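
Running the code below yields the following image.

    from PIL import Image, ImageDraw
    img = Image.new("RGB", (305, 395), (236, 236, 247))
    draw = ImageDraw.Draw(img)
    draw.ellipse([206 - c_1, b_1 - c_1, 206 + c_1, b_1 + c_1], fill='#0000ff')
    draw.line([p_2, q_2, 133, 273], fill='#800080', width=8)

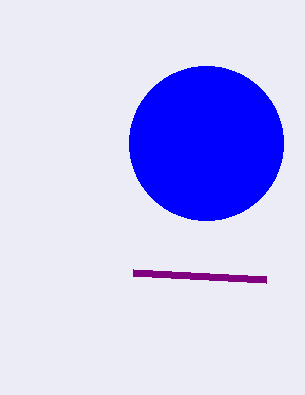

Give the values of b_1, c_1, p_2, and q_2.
b_1 = 143; c_1 = 77; p_2 = 266; q_2 = 280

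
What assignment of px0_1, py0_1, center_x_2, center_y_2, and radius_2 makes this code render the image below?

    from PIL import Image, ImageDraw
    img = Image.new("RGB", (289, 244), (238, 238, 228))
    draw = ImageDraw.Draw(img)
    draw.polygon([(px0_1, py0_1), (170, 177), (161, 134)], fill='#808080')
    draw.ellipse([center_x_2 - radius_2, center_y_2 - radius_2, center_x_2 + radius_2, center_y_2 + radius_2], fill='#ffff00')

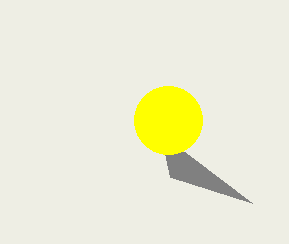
px0_1 = 252; py0_1 = 203; center_x_2 = 168; center_y_2 = 120; radius_2 = 34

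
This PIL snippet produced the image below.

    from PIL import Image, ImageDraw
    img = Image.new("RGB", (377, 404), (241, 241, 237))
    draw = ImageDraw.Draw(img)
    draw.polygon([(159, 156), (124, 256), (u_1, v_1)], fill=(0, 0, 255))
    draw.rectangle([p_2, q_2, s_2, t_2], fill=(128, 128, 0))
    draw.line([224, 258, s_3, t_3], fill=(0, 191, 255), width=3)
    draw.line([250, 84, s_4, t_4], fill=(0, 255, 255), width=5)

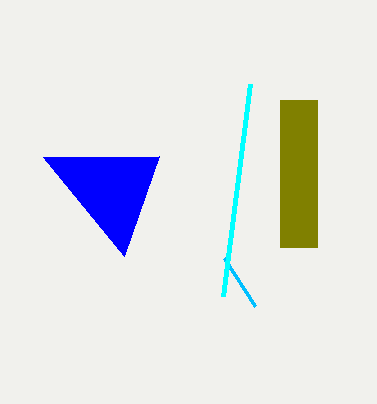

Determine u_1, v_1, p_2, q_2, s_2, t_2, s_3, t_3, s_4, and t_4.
u_1 = 43; v_1 = 157; p_2 = 280; q_2 = 100; s_2 = 317; t_2 = 247; s_3 = 255; t_3 = 306; s_4 = 223; t_4 = 296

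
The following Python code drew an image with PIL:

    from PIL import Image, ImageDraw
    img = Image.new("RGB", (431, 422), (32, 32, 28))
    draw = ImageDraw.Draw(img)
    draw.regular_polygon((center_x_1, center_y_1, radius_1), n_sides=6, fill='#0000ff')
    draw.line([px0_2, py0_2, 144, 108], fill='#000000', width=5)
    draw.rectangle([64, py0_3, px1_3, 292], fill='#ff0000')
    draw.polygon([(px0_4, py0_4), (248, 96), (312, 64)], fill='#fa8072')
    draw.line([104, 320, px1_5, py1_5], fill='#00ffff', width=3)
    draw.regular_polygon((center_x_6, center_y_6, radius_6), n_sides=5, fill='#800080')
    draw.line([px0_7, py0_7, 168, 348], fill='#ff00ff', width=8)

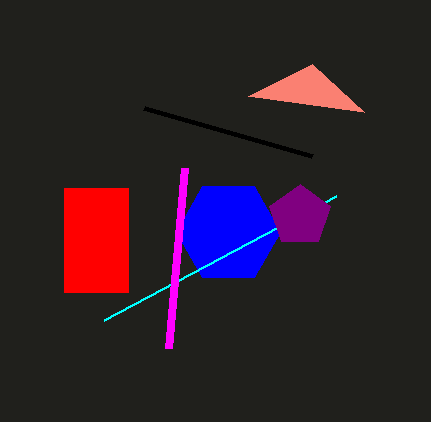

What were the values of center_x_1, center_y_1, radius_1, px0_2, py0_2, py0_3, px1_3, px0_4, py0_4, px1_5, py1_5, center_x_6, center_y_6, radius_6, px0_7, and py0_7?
center_x_1 = 228
center_y_1 = 232
radius_1 = 52
px0_2 = 312
py0_2 = 156
py0_3 = 188
px1_3 = 128
px0_4 = 364
py0_4 = 112
px1_5 = 336
py1_5 = 196
center_x_6 = 300
center_y_6 = 216
radius_6 = 32
px0_7 = 184
py0_7 = 168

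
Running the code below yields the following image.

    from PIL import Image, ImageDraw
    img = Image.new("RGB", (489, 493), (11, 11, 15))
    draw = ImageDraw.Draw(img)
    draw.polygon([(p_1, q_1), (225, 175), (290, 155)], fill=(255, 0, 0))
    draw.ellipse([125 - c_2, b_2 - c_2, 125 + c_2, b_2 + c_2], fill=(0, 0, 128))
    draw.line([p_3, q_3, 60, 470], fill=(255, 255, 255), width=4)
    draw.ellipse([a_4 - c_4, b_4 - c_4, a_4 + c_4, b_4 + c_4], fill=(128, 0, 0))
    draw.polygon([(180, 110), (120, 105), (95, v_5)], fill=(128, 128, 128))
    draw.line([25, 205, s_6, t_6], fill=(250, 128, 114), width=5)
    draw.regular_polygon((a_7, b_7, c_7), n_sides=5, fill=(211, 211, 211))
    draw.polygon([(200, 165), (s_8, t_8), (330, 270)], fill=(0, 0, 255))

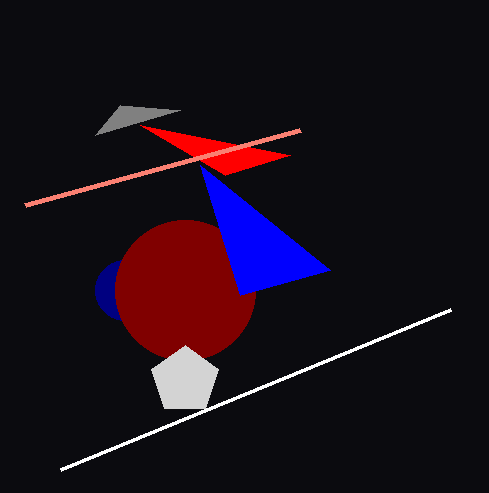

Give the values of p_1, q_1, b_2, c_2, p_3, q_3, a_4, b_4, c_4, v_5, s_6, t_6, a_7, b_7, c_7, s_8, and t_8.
p_1 = 140; q_1 = 125; b_2 = 290; c_2 = 30; p_3 = 450; q_3 = 310; a_4 = 185; b_4 = 290; c_4 = 70; v_5 = 135; s_6 = 300; t_6 = 130; a_7 = 185; b_7 = 380; c_7 = 35; s_8 = 240; t_8 = 295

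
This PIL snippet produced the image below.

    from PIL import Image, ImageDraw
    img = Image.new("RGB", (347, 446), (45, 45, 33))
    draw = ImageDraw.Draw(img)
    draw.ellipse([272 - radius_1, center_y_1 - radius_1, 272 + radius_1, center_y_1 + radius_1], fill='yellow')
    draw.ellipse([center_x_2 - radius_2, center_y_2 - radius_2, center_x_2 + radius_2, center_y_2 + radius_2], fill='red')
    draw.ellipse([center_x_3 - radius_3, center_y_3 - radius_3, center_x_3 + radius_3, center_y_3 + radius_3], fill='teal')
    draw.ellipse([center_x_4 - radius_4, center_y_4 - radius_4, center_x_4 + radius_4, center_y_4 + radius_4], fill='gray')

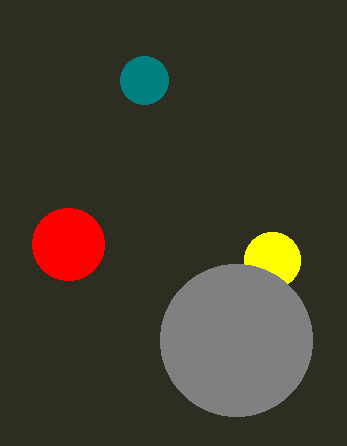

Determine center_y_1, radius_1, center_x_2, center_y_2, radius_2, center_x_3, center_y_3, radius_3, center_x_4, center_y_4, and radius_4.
center_y_1 = 260, radius_1 = 28, center_x_2 = 68, center_y_2 = 244, radius_2 = 36, center_x_3 = 144, center_y_3 = 80, radius_3 = 24, center_x_4 = 236, center_y_4 = 340, radius_4 = 76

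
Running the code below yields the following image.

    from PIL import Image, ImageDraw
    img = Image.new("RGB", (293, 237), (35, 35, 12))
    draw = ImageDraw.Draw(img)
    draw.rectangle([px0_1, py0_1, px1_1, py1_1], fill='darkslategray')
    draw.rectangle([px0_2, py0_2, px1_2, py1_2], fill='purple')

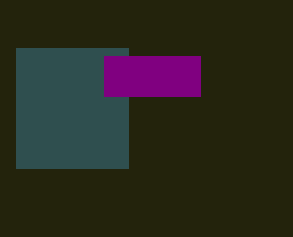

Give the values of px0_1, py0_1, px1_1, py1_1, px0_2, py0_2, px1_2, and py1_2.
px0_1 = 16
py0_1 = 48
px1_1 = 128
py1_1 = 168
px0_2 = 104
py0_2 = 56
px1_2 = 200
py1_2 = 96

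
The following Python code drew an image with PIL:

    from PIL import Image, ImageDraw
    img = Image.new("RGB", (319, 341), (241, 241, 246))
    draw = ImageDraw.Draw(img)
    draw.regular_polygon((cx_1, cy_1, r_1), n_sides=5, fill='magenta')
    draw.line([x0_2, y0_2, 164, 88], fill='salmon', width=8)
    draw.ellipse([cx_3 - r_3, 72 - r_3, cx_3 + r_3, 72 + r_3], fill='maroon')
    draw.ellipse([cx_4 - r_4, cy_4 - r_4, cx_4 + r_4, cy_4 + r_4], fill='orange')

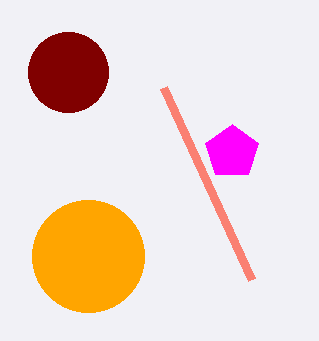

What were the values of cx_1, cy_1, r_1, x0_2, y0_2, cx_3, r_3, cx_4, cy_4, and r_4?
cx_1 = 232, cy_1 = 152, r_1 = 28, x0_2 = 252, y0_2 = 280, cx_3 = 68, r_3 = 40, cx_4 = 88, cy_4 = 256, r_4 = 56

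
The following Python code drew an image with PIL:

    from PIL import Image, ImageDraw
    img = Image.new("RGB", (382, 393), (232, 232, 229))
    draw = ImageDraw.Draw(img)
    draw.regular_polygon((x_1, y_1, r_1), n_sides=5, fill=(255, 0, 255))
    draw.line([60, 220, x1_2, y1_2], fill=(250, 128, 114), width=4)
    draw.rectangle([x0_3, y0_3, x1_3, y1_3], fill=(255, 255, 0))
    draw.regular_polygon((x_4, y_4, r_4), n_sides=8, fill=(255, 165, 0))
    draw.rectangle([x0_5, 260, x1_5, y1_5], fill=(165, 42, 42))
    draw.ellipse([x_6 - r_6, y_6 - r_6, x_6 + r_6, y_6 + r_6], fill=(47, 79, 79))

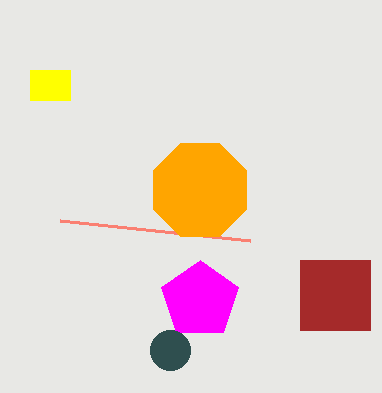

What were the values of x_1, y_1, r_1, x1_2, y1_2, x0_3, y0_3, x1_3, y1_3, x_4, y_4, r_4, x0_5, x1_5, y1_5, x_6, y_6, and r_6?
x_1 = 200; y_1 = 300; r_1 = 40; x1_2 = 250; y1_2 = 240; x0_3 = 30; y0_3 = 70; x1_3 = 70; y1_3 = 100; x_4 = 200; y_4 = 190; r_4 = 50; x0_5 = 300; x1_5 = 370; y1_5 = 330; x_6 = 170; y_6 = 350; r_6 = 20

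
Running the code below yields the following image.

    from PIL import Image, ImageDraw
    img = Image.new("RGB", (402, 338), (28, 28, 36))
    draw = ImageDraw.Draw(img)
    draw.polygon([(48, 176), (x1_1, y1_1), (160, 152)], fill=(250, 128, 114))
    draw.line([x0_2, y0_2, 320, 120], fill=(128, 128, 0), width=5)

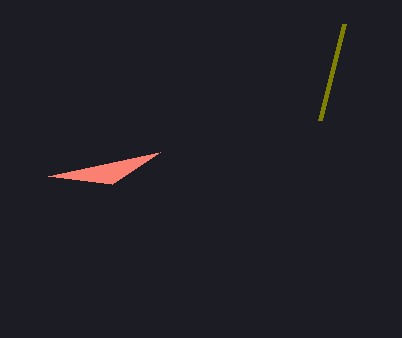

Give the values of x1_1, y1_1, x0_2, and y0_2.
x1_1 = 112, y1_1 = 184, x0_2 = 344, y0_2 = 24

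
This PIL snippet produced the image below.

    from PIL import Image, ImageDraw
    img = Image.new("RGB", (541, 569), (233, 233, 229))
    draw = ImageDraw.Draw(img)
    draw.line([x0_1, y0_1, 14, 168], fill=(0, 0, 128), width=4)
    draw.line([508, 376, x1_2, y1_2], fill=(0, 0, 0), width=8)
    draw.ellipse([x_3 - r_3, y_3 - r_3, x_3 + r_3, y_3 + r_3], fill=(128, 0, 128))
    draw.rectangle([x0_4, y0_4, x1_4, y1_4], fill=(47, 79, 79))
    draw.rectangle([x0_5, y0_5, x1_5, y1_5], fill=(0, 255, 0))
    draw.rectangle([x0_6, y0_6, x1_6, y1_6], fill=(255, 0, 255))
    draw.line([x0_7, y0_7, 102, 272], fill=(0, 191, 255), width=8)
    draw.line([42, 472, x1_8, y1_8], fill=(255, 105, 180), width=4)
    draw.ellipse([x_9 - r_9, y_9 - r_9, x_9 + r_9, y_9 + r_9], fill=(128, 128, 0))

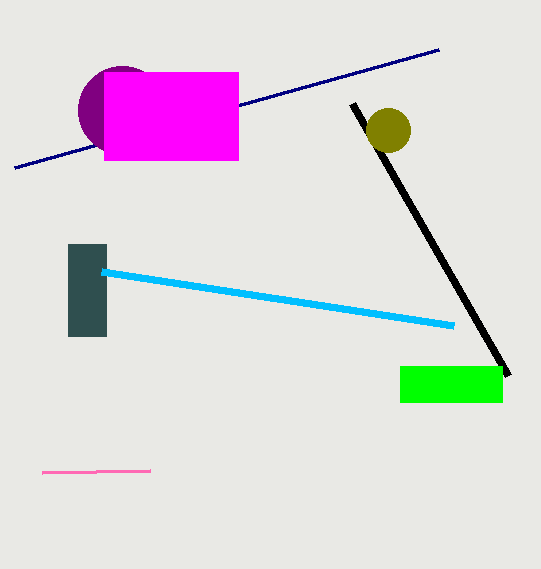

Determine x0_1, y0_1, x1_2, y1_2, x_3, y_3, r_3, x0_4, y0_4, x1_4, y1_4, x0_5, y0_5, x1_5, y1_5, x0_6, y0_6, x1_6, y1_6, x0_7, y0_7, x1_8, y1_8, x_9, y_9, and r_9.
x0_1 = 438; y0_1 = 50; x1_2 = 352; y1_2 = 104; x_3 = 122; y_3 = 110; r_3 = 44; x0_4 = 68; y0_4 = 244; x1_4 = 106; y1_4 = 336; x0_5 = 400; y0_5 = 366; x1_5 = 502; y1_5 = 402; x0_6 = 104; y0_6 = 72; x1_6 = 238; y1_6 = 160; x0_7 = 454; y0_7 = 326; x1_8 = 150; y1_8 = 470; x_9 = 388; y_9 = 130; r_9 = 22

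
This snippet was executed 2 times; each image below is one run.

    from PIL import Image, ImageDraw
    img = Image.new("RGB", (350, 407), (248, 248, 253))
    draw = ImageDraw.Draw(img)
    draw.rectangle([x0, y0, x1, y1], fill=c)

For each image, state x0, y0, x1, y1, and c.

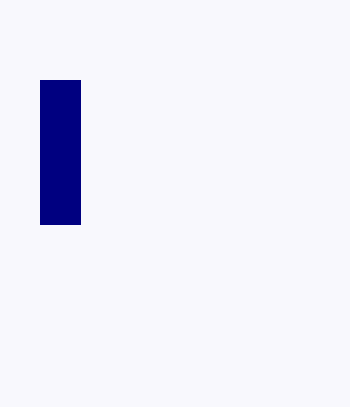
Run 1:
x0 = 40; y0 = 80; x1 = 80; y1 = 224; c = 'navy'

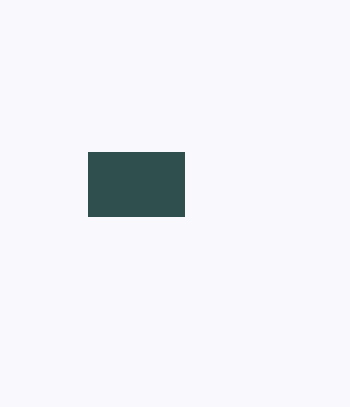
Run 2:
x0 = 88, y0 = 152, x1 = 184, y1 = 216, c = 'darkslategray'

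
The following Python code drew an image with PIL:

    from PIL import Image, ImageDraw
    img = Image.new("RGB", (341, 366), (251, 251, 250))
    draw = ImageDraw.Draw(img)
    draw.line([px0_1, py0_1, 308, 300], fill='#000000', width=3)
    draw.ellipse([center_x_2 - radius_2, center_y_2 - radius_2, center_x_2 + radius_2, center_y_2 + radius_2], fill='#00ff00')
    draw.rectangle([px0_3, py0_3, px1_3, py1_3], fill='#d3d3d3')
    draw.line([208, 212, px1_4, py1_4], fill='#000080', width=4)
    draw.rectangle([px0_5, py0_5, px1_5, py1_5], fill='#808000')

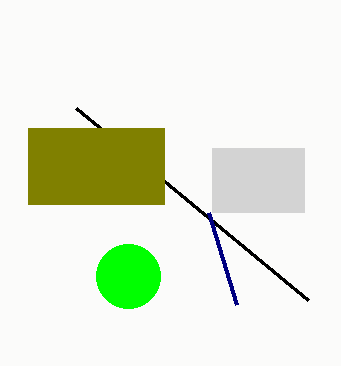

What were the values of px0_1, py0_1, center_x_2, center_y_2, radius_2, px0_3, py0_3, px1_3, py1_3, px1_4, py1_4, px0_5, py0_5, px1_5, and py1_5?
px0_1 = 76
py0_1 = 108
center_x_2 = 128
center_y_2 = 276
radius_2 = 32
px0_3 = 212
py0_3 = 148
px1_3 = 304
py1_3 = 212
px1_4 = 236
py1_4 = 304
px0_5 = 28
py0_5 = 128
px1_5 = 164
py1_5 = 204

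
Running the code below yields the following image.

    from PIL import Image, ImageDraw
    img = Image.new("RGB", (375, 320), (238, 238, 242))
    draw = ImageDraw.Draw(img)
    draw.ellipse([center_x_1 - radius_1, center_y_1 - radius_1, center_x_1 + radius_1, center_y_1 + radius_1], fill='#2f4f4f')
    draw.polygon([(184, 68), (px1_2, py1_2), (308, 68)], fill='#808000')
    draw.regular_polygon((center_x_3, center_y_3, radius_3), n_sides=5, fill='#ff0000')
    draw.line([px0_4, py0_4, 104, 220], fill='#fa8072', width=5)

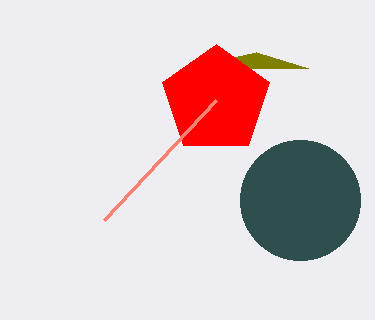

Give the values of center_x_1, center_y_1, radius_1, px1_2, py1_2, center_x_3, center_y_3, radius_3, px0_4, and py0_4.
center_x_1 = 300, center_y_1 = 200, radius_1 = 60, px1_2 = 256, py1_2 = 52, center_x_3 = 216, center_y_3 = 100, radius_3 = 56, px0_4 = 216, py0_4 = 100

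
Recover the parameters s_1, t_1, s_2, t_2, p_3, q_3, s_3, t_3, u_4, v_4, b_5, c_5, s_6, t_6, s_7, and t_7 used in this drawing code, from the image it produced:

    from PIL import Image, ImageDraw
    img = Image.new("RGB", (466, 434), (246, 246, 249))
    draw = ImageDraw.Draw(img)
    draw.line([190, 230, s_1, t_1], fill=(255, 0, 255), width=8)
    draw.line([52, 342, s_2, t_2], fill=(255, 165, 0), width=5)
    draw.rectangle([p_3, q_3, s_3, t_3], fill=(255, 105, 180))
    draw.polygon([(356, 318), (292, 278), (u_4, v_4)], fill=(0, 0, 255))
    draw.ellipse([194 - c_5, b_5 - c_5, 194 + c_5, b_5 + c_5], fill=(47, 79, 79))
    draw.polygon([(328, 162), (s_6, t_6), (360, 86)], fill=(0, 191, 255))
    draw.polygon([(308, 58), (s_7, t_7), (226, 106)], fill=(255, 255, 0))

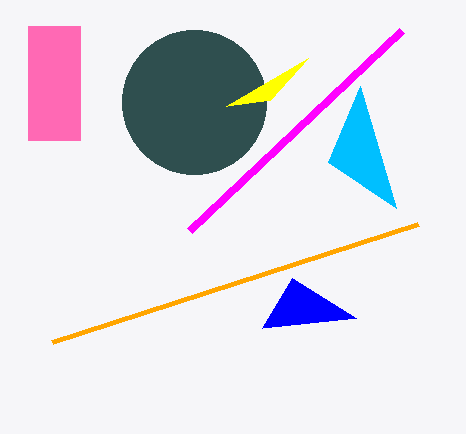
s_1 = 402
t_1 = 30
s_2 = 418
t_2 = 224
p_3 = 28
q_3 = 26
s_3 = 80
t_3 = 140
u_4 = 262
v_4 = 328
b_5 = 102
c_5 = 72
s_6 = 396
t_6 = 208
s_7 = 270
t_7 = 100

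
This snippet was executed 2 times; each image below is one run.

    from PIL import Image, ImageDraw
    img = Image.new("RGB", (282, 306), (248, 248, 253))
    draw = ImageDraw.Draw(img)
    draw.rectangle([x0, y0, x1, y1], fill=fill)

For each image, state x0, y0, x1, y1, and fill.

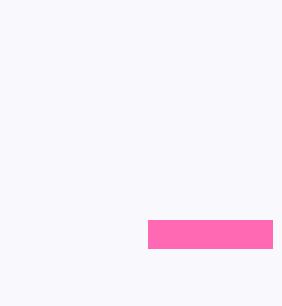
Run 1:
x0 = 148, y0 = 220, x1 = 272, y1 = 248, fill = 'hotpink'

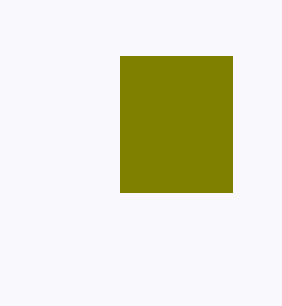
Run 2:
x0 = 120; y0 = 56; x1 = 232; y1 = 192; fill = 'olive'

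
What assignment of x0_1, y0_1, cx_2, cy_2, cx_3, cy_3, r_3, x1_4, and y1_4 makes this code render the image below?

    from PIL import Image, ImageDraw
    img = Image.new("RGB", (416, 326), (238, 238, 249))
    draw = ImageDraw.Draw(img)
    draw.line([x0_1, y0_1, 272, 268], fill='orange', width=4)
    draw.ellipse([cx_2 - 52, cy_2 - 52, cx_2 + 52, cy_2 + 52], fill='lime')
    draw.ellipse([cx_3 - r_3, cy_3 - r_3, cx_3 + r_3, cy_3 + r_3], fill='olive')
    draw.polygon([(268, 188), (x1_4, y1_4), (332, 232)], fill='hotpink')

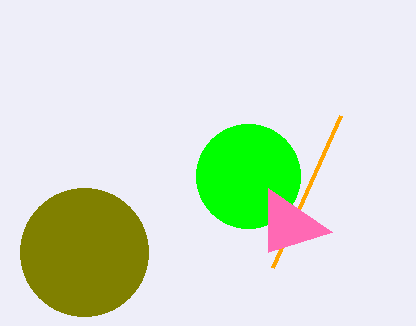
x0_1 = 340; y0_1 = 116; cx_2 = 248; cy_2 = 176; cx_3 = 84; cy_3 = 252; r_3 = 64; x1_4 = 268; y1_4 = 252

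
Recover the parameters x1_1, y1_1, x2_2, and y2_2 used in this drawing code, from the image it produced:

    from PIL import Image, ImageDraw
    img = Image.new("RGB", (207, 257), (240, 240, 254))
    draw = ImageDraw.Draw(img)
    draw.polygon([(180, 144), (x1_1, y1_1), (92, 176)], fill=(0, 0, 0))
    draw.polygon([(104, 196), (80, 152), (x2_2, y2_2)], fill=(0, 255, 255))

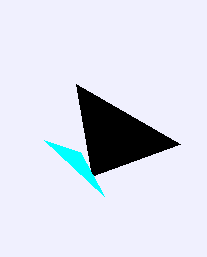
x1_1 = 76
y1_1 = 84
x2_2 = 44
y2_2 = 140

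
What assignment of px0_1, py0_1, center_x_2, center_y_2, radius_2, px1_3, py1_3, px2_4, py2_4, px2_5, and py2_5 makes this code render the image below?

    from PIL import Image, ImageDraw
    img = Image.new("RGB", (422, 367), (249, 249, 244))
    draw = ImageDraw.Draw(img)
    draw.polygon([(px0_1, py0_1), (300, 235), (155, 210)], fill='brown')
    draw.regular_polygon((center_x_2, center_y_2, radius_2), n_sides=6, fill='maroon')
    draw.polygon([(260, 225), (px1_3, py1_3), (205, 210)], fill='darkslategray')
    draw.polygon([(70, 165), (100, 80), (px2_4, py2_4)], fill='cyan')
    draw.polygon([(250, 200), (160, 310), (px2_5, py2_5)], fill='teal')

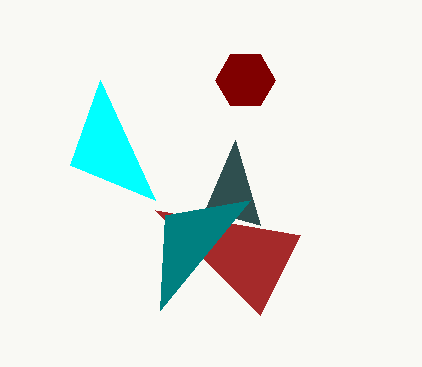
px0_1 = 260; py0_1 = 315; center_x_2 = 245; center_y_2 = 80; radius_2 = 30; px1_3 = 235; py1_3 = 140; px2_4 = 155; py2_4 = 200; px2_5 = 165; py2_5 = 215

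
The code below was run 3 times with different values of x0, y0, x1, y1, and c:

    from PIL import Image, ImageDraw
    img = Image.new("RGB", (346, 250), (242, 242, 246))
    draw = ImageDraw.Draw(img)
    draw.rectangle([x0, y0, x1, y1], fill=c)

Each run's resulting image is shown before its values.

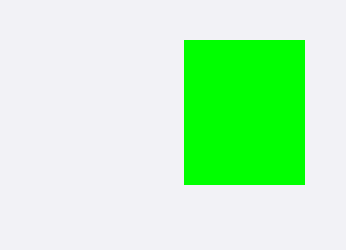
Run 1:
x0 = 184
y0 = 40
x1 = 304
y1 = 184
c = 'lime'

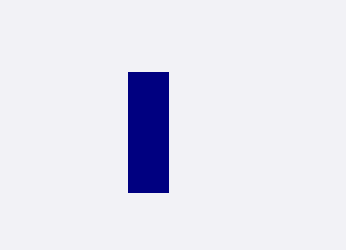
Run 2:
x0 = 128; y0 = 72; x1 = 168; y1 = 192; c = 'navy'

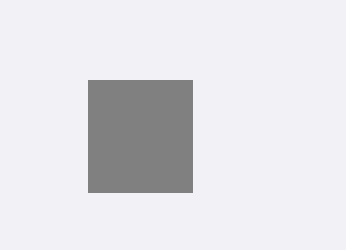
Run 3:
x0 = 88
y0 = 80
x1 = 192
y1 = 192
c = 'gray'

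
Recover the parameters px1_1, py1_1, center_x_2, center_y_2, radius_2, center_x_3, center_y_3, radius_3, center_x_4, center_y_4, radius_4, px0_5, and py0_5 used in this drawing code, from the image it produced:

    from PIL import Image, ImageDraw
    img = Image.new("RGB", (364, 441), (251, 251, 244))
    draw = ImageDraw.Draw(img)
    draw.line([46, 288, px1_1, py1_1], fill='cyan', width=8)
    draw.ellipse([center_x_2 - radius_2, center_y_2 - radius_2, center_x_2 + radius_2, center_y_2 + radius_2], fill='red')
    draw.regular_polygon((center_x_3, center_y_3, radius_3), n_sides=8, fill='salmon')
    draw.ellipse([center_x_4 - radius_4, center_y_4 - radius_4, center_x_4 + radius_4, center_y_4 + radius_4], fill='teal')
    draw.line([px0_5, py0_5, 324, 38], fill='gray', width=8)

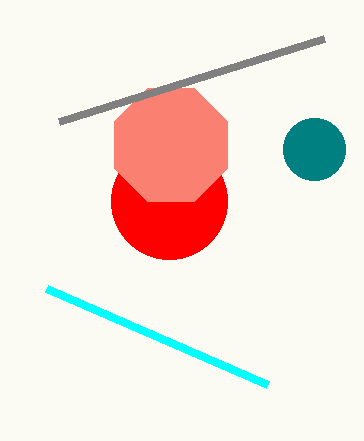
px1_1 = 267, py1_1 = 384, center_x_2 = 169, center_y_2 = 201, radius_2 = 58, center_x_3 = 171, center_y_3 = 145, radius_3 = 61, center_x_4 = 314, center_y_4 = 149, radius_4 = 31, px0_5 = 59, py0_5 = 121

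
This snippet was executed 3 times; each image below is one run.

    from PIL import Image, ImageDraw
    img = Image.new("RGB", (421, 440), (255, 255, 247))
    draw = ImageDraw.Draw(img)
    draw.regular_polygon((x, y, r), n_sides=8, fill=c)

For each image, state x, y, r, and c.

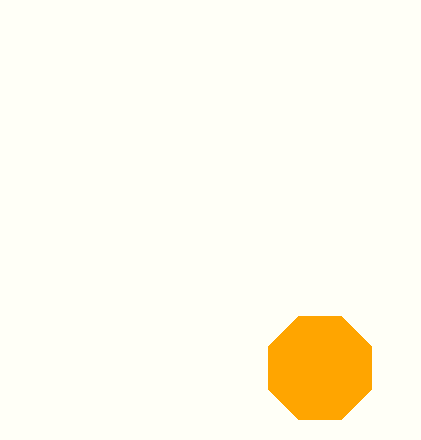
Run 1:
x = 320; y = 368; r = 56; c = 'orange'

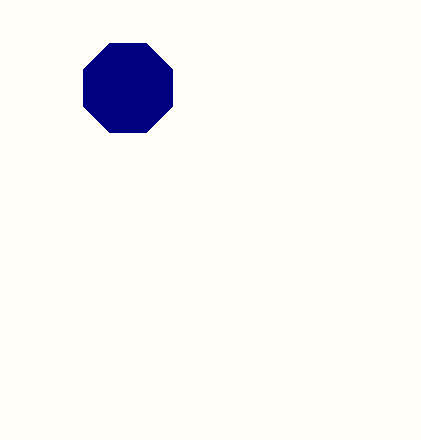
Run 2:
x = 128; y = 88; r = 48; c = 'navy'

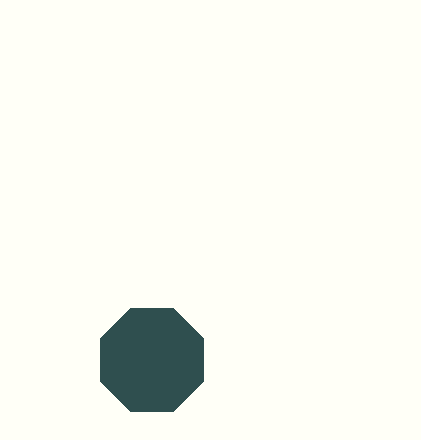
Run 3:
x = 152
y = 360
r = 56
c = 'darkslategray'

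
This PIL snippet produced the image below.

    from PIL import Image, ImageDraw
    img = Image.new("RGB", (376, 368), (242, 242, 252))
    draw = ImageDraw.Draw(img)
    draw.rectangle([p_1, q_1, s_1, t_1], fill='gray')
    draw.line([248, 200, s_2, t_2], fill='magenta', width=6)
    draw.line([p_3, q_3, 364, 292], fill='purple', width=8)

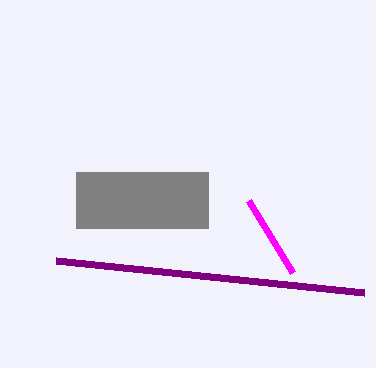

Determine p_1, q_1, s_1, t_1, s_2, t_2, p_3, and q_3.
p_1 = 76, q_1 = 172, s_1 = 208, t_1 = 228, s_2 = 292, t_2 = 272, p_3 = 56, q_3 = 260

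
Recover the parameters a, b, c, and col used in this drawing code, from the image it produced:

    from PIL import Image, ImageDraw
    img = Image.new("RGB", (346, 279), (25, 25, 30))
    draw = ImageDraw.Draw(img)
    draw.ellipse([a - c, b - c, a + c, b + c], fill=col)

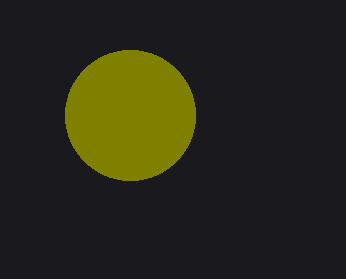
a = 130, b = 115, c = 65, col = 'olive'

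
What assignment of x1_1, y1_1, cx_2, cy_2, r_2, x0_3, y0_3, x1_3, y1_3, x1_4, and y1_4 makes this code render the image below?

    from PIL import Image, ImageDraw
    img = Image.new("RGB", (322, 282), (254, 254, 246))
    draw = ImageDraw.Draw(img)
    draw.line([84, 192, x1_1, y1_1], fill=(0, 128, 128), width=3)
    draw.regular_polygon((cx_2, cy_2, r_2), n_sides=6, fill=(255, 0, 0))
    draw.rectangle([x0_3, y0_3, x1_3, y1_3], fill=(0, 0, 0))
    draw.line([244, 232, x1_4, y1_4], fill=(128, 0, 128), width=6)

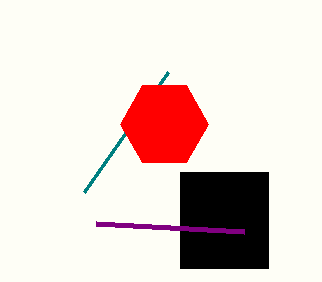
x1_1 = 168; y1_1 = 72; cx_2 = 164; cy_2 = 124; r_2 = 44; x0_3 = 180; y0_3 = 172; x1_3 = 268; y1_3 = 268; x1_4 = 96; y1_4 = 224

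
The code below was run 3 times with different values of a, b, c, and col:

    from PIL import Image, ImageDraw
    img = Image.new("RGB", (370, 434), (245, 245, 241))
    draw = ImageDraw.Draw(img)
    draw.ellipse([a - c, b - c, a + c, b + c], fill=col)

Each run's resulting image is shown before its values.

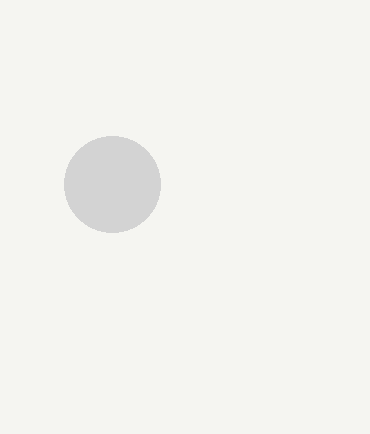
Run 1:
a = 112; b = 184; c = 48; col = 'lightgray'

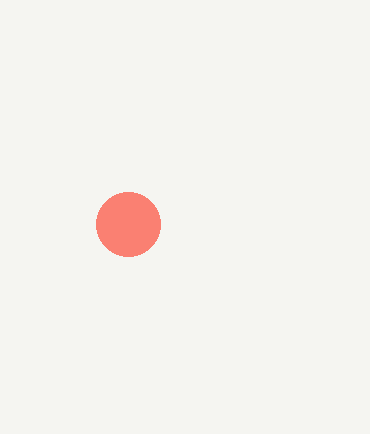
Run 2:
a = 128
b = 224
c = 32
col = 'salmon'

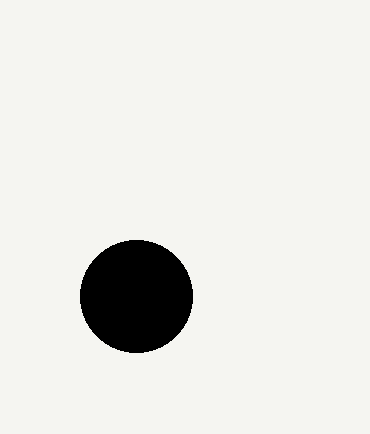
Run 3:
a = 136; b = 296; c = 56; col = 'black'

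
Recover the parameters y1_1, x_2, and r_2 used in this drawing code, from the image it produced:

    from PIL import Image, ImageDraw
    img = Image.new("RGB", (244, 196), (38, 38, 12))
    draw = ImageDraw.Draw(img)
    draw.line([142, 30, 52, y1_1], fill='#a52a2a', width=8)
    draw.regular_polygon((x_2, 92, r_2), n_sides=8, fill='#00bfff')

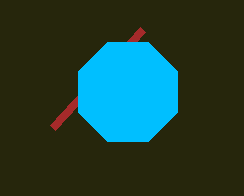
y1_1 = 128; x_2 = 128; r_2 = 54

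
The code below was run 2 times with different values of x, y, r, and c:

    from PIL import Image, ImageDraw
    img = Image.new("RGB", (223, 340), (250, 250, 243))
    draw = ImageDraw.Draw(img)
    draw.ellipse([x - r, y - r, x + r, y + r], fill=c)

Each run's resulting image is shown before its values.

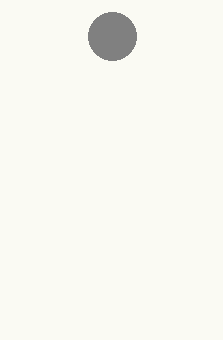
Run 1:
x = 112
y = 36
r = 24
c = 'gray'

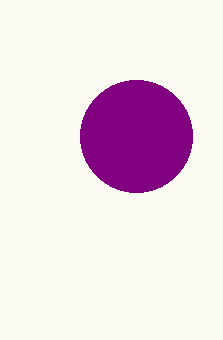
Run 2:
x = 136; y = 136; r = 56; c = 'purple'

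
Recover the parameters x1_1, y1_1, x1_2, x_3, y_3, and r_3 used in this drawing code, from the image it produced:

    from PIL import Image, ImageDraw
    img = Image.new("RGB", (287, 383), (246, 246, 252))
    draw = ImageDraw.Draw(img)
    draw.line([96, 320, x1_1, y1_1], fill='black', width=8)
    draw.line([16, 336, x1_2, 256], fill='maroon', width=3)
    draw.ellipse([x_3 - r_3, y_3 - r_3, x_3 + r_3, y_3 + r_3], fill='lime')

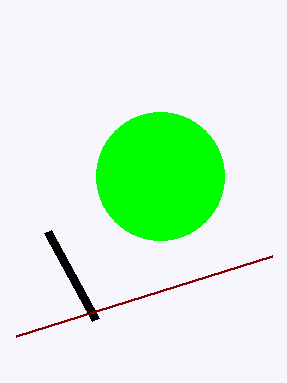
x1_1 = 48
y1_1 = 232
x1_2 = 272
x_3 = 160
y_3 = 176
r_3 = 64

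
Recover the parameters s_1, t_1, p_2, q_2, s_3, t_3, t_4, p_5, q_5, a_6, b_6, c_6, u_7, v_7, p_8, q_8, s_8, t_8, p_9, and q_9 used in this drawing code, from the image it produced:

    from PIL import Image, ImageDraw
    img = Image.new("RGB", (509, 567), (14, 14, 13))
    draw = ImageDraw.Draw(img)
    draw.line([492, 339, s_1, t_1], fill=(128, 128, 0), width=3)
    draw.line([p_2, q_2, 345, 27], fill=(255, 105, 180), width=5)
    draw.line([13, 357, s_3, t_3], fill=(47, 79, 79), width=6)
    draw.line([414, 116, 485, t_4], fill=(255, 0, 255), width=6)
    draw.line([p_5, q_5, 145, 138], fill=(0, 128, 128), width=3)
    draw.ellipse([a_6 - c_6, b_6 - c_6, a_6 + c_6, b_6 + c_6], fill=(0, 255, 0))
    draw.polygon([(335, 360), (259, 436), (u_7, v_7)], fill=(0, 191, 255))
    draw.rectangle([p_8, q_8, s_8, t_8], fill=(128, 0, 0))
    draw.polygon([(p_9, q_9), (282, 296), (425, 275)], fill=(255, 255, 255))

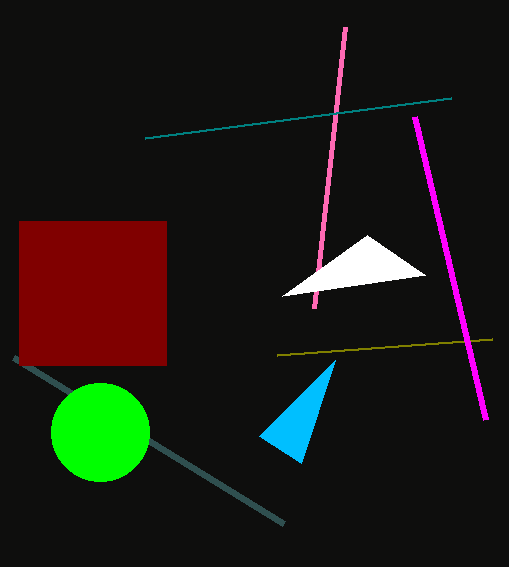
s_1 = 277
t_1 = 355
p_2 = 314
q_2 = 308
s_3 = 283
t_3 = 523
t_4 = 419
p_5 = 451
q_5 = 98
a_6 = 100
b_6 = 432
c_6 = 49
u_7 = 301
v_7 = 463
p_8 = 19
q_8 = 221
s_8 = 166
t_8 = 365
p_9 = 367
q_9 = 235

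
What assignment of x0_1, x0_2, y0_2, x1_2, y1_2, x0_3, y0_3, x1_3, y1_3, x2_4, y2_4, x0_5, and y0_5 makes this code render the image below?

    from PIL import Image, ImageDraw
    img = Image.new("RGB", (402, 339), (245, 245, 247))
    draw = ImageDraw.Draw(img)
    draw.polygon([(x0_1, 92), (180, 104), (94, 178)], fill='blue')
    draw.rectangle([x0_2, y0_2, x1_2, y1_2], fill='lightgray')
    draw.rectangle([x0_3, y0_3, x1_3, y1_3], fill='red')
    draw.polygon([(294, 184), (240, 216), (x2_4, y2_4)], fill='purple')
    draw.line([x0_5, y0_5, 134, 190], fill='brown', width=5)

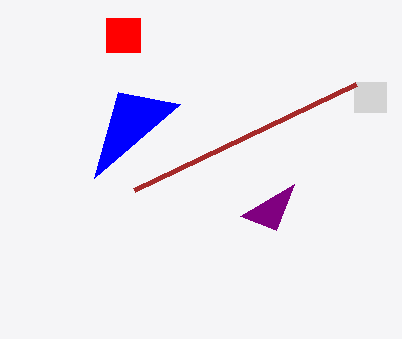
x0_1 = 118
x0_2 = 354
y0_2 = 82
x1_2 = 386
y1_2 = 112
x0_3 = 106
y0_3 = 18
x1_3 = 140
y1_3 = 52
x2_4 = 276
y2_4 = 230
x0_5 = 356
y0_5 = 84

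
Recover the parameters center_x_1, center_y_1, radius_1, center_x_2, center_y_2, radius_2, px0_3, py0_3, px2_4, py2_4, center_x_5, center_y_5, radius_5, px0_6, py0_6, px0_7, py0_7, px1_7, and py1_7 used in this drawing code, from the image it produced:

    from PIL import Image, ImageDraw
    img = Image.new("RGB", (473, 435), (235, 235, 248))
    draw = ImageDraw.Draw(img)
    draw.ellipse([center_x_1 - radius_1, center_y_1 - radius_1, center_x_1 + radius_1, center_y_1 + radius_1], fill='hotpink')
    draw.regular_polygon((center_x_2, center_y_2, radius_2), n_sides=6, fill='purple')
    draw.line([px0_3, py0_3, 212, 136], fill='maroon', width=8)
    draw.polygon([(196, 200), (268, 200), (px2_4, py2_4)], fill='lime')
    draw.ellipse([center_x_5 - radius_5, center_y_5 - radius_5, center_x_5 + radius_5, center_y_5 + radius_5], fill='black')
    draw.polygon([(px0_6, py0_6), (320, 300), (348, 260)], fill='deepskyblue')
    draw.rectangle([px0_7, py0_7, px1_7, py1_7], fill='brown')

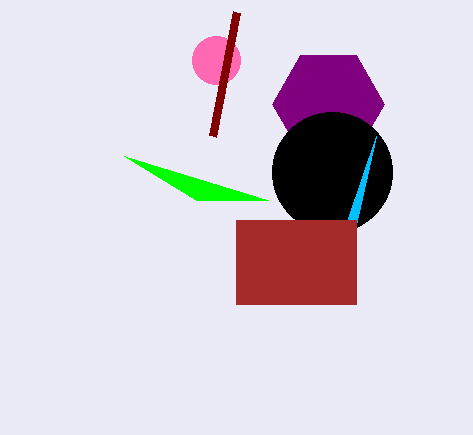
center_x_1 = 216
center_y_1 = 60
radius_1 = 24
center_x_2 = 328
center_y_2 = 104
radius_2 = 56
px0_3 = 236
py0_3 = 12
px2_4 = 124
py2_4 = 156
center_x_5 = 332
center_y_5 = 172
radius_5 = 60
px0_6 = 376
py0_6 = 136
px0_7 = 236
py0_7 = 220
px1_7 = 356
py1_7 = 304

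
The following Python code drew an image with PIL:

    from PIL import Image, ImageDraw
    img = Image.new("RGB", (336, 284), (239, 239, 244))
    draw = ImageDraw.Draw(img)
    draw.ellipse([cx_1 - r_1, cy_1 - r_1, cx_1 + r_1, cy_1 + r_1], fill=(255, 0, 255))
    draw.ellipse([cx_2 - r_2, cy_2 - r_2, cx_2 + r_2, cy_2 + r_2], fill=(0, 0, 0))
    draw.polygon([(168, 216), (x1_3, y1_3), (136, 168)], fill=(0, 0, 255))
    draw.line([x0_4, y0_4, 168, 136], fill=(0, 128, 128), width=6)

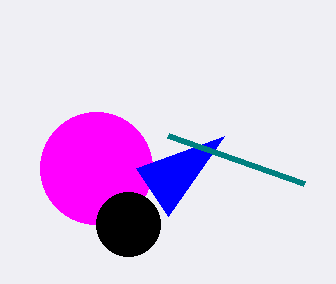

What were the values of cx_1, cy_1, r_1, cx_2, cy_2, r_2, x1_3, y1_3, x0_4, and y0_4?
cx_1 = 96, cy_1 = 168, r_1 = 56, cx_2 = 128, cy_2 = 224, r_2 = 32, x1_3 = 224, y1_3 = 136, x0_4 = 304, y0_4 = 184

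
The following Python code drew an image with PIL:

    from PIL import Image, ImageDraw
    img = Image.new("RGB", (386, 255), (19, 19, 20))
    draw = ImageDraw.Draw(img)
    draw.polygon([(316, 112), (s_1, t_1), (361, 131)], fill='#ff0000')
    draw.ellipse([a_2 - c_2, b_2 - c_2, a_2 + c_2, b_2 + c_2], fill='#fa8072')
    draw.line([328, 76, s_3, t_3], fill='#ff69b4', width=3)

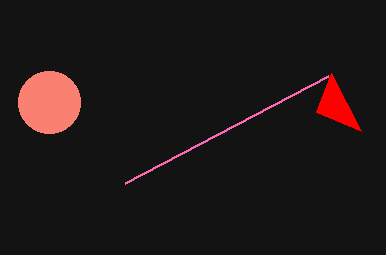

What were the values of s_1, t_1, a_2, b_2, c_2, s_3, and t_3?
s_1 = 331; t_1 = 73; a_2 = 49; b_2 = 102; c_2 = 31; s_3 = 125; t_3 = 183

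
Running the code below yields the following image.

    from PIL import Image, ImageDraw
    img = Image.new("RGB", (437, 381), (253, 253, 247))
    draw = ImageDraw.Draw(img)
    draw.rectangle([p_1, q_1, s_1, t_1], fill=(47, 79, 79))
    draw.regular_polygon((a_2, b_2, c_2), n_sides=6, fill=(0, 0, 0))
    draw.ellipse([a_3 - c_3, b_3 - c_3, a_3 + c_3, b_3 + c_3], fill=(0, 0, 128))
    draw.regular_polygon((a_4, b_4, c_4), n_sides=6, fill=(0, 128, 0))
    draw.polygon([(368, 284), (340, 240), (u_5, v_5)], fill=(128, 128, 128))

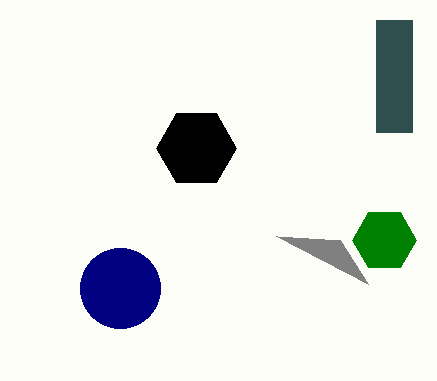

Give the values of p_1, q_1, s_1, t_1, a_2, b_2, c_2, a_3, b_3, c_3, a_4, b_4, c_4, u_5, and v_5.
p_1 = 376; q_1 = 20; s_1 = 412; t_1 = 132; a_2 = 196; b_2 = 148; c_2 = 40; a_3 = 120; b_3 = 288; c_3 = 40; a_4 = 384; b_4 = 240; c_4 = 32; u_5 = 276; v_5 = 236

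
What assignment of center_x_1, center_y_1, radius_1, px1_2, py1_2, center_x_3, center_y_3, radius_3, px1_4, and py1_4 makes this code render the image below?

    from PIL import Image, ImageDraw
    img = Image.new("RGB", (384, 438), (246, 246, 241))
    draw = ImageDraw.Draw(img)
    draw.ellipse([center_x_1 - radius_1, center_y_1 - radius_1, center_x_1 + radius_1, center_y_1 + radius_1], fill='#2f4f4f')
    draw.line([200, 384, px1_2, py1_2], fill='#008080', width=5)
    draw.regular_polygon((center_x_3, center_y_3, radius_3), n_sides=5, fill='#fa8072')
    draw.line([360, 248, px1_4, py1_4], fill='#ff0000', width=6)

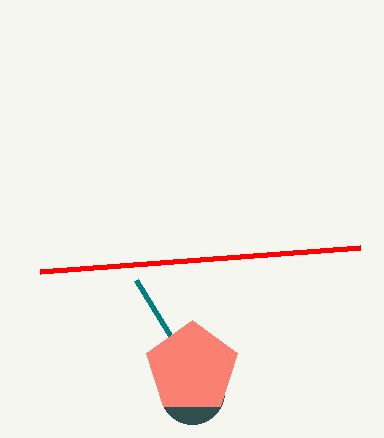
center_x_1 = 192; center_y_1 = 392; radius_1 = 32; px1_2 = 136; py1_2 = 280; center_x_3 = 192; center_y_3 = 368; radius_3 = 48; px1_4 = 40; py1_4 = 272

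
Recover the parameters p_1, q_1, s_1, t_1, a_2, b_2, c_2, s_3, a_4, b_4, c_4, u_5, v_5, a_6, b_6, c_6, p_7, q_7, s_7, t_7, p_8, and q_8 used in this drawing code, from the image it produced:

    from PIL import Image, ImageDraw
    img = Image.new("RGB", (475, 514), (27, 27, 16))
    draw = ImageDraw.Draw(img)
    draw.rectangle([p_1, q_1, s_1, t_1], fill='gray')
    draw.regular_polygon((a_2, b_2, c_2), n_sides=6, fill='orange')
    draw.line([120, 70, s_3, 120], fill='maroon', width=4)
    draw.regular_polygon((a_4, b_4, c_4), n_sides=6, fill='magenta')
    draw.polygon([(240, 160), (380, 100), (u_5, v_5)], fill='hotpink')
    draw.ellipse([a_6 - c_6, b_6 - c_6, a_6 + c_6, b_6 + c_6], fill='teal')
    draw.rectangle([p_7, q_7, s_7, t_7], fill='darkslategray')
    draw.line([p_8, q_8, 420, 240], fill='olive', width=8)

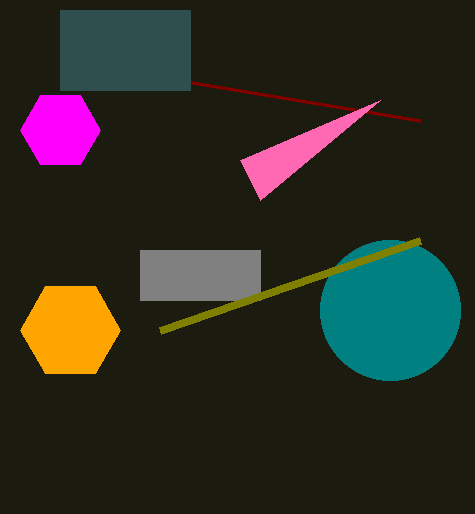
p_1 = 140; q_1 = 250; s_1 = 260; t_1 = 300; a_2 = 70; b_2 = 330; c_2 = 50; s_3 = 420; a_4 = 60; b_4 = 130; c_4 = 40; u_5 = 260; v_5 = 200; a_6 = 390; b_6 = 310; c_6 = 70; p_7 = 60; q_7 = 10; s_7 = 190; t_7 = 90; p_8 = 160; q_8 = 330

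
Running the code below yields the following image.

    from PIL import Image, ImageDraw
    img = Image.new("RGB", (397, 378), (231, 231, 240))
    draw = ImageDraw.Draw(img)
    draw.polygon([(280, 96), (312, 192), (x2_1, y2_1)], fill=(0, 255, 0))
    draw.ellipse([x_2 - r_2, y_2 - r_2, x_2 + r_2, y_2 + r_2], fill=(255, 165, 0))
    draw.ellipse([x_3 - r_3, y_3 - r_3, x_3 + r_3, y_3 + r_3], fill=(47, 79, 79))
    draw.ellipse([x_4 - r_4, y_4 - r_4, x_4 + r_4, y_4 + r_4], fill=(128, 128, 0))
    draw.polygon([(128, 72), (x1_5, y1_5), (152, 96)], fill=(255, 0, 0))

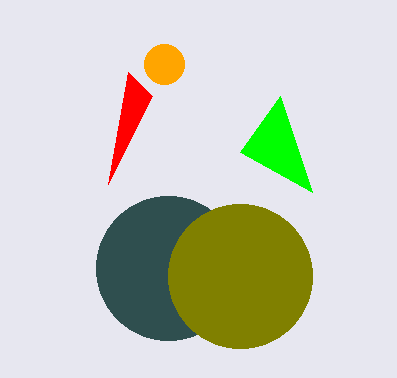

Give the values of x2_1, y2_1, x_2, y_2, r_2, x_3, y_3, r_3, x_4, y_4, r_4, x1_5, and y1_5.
x2_1 = 240; y2_1 = 152; x_2 = 164; y_2 = 64; r_2 = 20; x_3 = 168; y_3 = 268; r_3 = 72; x_4 = 240; y_4 = 276; r_4 = 72; x1_5 = 108; y1_5 = 184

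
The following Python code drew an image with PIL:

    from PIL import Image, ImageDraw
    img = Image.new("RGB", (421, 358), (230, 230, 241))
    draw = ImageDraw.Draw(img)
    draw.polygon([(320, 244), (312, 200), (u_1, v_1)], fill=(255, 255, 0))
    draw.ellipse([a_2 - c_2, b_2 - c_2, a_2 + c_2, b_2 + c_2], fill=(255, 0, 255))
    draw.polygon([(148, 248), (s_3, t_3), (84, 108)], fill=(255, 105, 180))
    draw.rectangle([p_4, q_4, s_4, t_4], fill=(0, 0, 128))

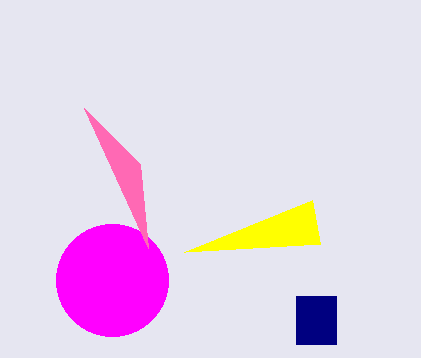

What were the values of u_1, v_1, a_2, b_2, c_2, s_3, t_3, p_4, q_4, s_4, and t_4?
u_1 = 184
v_1 = 252
a_2 = 112
b_2 = 280
c_2 = 56
s_3 = 140
t_3 = 164
p_4 = 296
q_4 = 296
s_4 = 336
t_4 = 344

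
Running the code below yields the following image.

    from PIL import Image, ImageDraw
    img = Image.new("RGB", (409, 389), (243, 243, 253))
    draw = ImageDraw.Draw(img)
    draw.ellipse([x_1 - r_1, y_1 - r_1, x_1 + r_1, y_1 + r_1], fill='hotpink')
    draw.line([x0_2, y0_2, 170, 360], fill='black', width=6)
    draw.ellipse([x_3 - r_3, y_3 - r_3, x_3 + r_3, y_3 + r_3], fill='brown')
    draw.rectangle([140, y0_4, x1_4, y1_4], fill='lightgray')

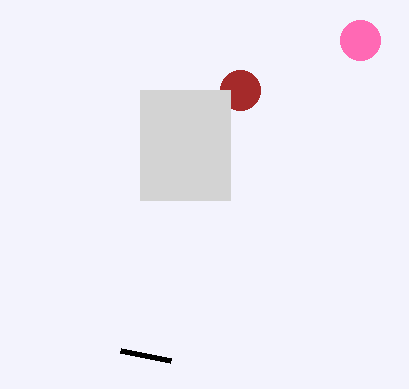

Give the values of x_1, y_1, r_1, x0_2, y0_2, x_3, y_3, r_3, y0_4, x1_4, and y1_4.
x_1 = 360; y_1 = 40; r_1 = 20; x0_2 = 120; y0_2 = 350; x_3 = 240; y_3 = 90; r_3 = 20; y0_4 = 90; x1_4 = 230; y1_4 = 200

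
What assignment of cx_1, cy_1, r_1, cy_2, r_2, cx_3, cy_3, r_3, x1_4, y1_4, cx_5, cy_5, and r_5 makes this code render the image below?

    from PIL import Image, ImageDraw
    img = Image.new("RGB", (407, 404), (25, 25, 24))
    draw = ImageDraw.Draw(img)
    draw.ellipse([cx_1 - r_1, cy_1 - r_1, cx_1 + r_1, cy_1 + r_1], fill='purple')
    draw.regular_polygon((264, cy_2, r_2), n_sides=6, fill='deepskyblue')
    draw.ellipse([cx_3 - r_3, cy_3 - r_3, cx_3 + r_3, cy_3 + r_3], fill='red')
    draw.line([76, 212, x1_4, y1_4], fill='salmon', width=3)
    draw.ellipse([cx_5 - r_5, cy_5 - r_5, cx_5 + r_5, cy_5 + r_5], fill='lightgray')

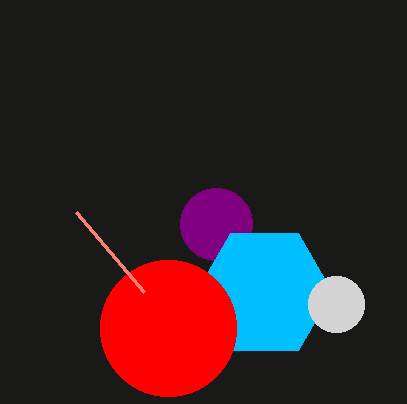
cx_1 = 216
cy_1 = 224
r_1 = 36
cy_2 = 292
r_2 = 68
cx_3 = 168
cy_3 = 328
r_3 = 68
x1_4 = 144
y1_4 = 292
cx_5 = 336
cy_5 = 304
r_5 = 28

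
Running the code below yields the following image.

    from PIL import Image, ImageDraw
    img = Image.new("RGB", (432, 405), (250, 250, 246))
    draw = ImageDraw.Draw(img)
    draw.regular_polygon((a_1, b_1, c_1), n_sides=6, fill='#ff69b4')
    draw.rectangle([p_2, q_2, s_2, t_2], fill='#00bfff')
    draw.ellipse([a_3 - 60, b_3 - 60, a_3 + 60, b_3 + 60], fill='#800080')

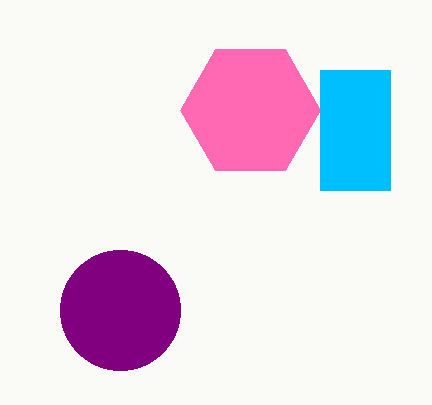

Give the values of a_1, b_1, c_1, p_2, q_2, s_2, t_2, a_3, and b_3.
a_1 = 250
b_1 = 110
c_1 = 70
p_2 = 320
q_2 = 70
s_2 = 390
t_2 = 190
a_3 = 120
b_3 = 310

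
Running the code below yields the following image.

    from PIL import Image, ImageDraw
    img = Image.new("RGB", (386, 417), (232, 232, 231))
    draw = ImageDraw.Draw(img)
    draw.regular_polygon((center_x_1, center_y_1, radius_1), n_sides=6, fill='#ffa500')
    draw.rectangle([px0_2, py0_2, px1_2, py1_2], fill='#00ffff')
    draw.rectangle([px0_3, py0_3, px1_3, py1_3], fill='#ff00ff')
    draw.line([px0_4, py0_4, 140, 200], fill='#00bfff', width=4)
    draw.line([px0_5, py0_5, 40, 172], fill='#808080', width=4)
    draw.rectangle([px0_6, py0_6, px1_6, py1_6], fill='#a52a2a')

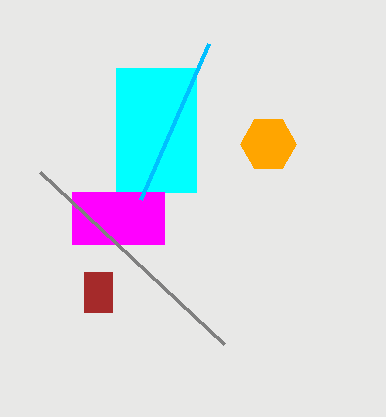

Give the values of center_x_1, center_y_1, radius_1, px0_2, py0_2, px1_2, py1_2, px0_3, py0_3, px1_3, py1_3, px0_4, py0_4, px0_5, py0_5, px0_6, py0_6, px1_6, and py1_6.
center_x_1 = 268; center_y_1 = 144; radius_1 = 28; px0_2 = 116; py0_2 = 68; px1_2 = 196; py1_2 = 192; px0_3 = 72; py0_3 = 192; px1_3 = 164; py1_3 = 244; px0_4 = 208; py0_4 = 44; px0_5 = 224; py0_5 = 344; px0_6 = 84; py0_6 = 272; px1_6 = 112; py1_6 = 312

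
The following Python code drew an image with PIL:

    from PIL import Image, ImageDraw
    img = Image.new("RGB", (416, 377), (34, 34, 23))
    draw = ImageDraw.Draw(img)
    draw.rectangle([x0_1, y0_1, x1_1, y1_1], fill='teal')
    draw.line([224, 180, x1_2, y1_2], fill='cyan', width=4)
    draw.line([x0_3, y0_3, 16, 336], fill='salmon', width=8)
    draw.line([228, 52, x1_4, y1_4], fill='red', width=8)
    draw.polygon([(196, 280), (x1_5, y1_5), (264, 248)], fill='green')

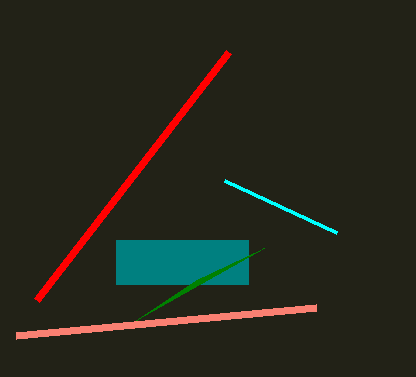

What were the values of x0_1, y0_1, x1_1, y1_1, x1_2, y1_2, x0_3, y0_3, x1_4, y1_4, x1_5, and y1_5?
x0_1 = 116
y0_1 = 240
x1_1 = 248
y1_1 = 284
x1_2 = 336
y1_2 = 232
x0_3 = 316
y0_3 = 308
x1_4 = 36
y1_4 = 300
x1_5 = 136
y1_5 = 320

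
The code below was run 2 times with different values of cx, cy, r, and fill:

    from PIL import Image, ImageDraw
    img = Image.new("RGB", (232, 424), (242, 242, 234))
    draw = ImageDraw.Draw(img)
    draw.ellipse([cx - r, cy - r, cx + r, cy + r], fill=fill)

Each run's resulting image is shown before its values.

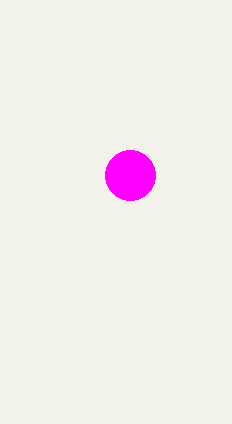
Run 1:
cx = 130
cy = 175
r = 25
fill = 'magenta'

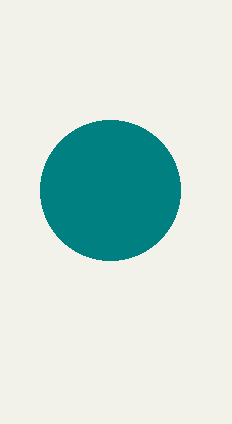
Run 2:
cx = 110, cy = 190, r = 70, fill = 'teal'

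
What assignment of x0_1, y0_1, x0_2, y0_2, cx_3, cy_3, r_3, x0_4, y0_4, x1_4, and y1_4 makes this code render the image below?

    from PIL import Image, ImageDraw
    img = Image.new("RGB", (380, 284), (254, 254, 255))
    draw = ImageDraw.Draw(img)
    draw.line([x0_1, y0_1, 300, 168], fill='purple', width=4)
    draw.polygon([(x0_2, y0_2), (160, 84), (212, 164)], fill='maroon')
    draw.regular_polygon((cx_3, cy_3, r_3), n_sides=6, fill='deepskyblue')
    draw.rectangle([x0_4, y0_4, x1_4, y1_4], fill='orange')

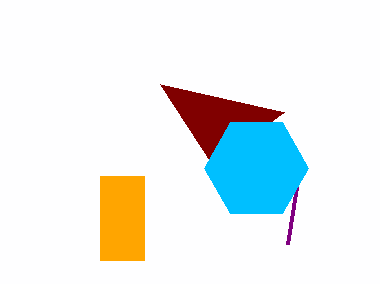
x0_1 = 288
y0_1 = 244
x0_2 = 284
y0_2 = 112
cx_3 = 256
cy_3 = 168
r_3 = 52
x0_4 = 100
y0_4 = 176
x1_4 = 144
y1_4 = 260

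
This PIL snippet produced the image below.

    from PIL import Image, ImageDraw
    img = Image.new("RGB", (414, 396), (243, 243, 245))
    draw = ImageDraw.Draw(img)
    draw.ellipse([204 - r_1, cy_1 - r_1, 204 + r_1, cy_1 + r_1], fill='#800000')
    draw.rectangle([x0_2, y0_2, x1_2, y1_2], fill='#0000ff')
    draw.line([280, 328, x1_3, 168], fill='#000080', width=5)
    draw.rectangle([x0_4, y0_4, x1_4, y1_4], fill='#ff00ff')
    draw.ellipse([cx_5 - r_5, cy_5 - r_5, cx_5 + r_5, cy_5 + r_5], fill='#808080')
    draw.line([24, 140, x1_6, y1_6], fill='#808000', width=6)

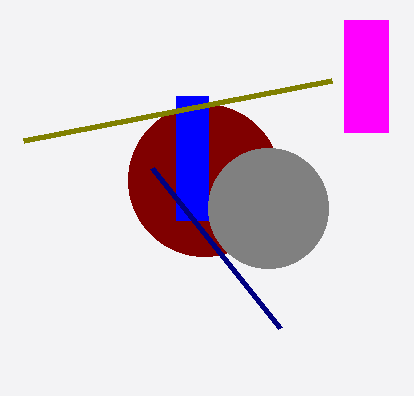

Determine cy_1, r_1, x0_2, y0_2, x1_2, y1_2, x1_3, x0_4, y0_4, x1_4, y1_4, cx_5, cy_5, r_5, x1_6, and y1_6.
cy_1 = 180
r_1 = 76
x0_2 = 176
y0_2 = 96
x1_2 = 208
y1_2 = 220
x1_3 = 152
x0_4 = 344
y0_4 = 20
x1_4 = 388
y1_4 = 132
cx_5 = 268
cy_5 = 208
r_5 = 60
x1_6 = 332
y1_6 = 80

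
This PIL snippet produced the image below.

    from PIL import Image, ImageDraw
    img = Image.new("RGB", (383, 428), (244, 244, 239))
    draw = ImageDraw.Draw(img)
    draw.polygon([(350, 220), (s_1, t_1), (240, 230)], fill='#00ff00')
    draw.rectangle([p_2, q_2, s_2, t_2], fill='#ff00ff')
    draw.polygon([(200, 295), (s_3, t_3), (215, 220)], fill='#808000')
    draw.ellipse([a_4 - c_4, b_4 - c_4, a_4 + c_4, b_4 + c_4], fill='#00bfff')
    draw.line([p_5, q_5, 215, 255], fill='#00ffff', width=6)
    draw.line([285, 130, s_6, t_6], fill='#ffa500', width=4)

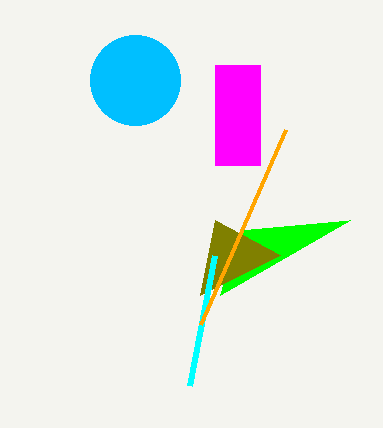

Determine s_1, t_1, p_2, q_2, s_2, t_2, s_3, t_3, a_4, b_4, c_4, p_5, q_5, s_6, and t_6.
s_1 = 220; t_1 = 295; p_2 = 215; q_2 = 65; s_2 = 260; t_2 = 165; s_3 = 280; t_3 = 255; a_4 = 135; b_4 = 80; c_4 = 45; p_5 = 190; q_5 = 385; s_6 = 200; t_6 = 325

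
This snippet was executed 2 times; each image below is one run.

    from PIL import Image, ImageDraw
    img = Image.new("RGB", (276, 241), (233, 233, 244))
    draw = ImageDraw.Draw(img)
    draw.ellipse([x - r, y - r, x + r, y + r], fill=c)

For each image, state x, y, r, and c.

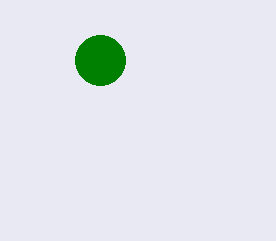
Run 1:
x = 100, y = 60, r = 25, c = 'green'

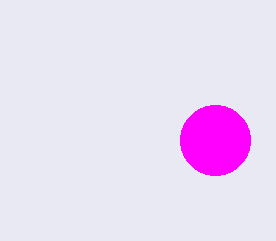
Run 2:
x = 215
y = 140
r = 35
c = 'magenta'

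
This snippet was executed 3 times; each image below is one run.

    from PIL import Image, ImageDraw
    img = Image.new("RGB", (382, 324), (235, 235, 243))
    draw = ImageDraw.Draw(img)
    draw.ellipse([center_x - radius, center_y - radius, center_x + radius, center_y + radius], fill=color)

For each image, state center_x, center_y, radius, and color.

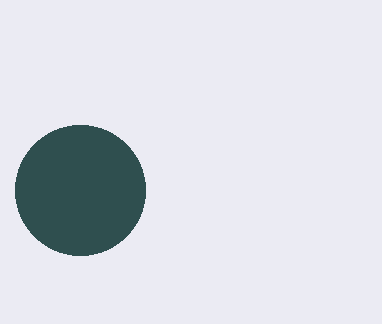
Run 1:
center_x = 80, center_y = 190, radius = 65, color = 'darkslategray'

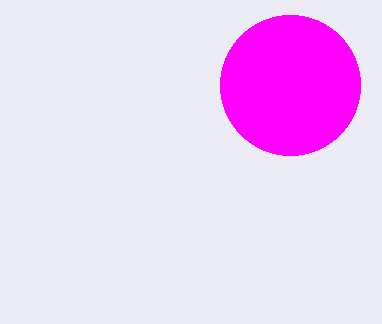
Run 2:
center_x = 290, center_y = 85, radius = 70, color = 'magenta'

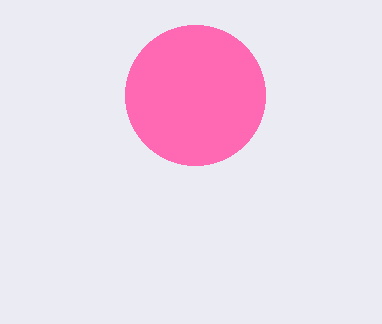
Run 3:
center_x = 195; center_y = 95; radius = 70; color = 'hotpink'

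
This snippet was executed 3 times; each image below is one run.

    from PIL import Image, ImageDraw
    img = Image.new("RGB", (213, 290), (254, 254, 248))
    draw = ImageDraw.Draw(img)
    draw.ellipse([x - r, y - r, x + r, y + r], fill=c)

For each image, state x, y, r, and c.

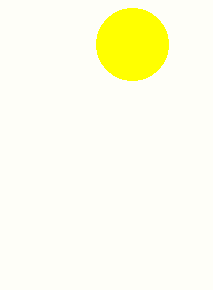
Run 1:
x = 132
y = 44
r = 36
c = 'yellow'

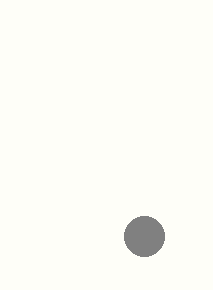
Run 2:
x = 144; y = 236; r = 20; c = 'gray'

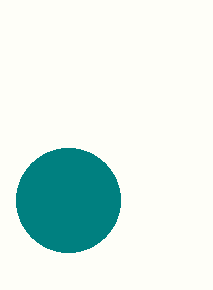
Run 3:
x = 68
y = 200
r = 52
c = 'teal'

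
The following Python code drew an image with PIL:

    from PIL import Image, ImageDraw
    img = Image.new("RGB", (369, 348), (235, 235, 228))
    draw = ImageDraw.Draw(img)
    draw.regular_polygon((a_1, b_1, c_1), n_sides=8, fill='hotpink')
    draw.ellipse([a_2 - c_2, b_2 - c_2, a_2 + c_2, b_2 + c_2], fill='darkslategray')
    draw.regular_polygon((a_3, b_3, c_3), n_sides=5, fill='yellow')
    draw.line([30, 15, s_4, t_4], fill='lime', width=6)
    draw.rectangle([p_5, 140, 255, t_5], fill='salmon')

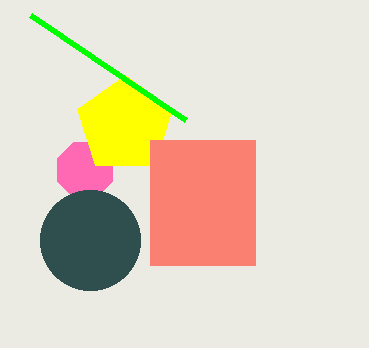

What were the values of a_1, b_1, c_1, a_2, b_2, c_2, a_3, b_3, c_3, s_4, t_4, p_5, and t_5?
a_1 = 85, b_1 = 170, c_1 = 30, a_2 = 90, b_2 = 240, c_2 = 50, a_3 = 125, b_3 = 125, c_3 = 50, s_4 = 185, t_4 = 120, p_5 = 150, t_5 = 265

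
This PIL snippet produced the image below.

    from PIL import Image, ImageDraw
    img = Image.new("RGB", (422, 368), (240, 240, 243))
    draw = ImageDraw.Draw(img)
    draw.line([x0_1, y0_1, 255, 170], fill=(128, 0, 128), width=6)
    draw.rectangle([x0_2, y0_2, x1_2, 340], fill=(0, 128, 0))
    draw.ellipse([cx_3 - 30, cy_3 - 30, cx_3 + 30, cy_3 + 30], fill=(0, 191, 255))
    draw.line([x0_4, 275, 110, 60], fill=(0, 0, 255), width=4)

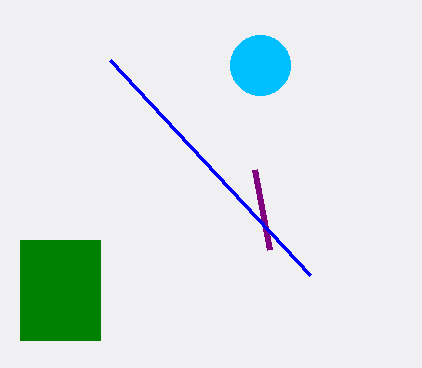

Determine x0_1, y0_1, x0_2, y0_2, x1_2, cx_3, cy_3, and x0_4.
x0_1 = 270; y0_1 = 250; x0_2 = 20; y0_2 = 240; x1_2 = 100; cx_3 = 260; cy_3 = 65; x0_4 = 310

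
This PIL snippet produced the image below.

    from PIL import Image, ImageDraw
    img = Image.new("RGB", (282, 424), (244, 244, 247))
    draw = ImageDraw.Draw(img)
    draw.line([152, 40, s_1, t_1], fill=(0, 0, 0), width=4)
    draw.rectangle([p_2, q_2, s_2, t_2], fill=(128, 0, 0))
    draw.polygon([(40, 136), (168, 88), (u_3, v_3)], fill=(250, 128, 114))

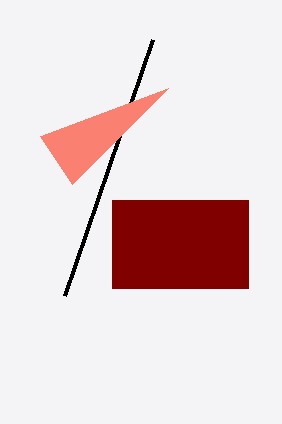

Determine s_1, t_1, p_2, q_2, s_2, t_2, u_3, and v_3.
s_1 = 64, t_1 = 296, p_2 = 112, q_2 = 200, s_2 = 248, t_2 = 288, u_3 = 72, v_3 = 184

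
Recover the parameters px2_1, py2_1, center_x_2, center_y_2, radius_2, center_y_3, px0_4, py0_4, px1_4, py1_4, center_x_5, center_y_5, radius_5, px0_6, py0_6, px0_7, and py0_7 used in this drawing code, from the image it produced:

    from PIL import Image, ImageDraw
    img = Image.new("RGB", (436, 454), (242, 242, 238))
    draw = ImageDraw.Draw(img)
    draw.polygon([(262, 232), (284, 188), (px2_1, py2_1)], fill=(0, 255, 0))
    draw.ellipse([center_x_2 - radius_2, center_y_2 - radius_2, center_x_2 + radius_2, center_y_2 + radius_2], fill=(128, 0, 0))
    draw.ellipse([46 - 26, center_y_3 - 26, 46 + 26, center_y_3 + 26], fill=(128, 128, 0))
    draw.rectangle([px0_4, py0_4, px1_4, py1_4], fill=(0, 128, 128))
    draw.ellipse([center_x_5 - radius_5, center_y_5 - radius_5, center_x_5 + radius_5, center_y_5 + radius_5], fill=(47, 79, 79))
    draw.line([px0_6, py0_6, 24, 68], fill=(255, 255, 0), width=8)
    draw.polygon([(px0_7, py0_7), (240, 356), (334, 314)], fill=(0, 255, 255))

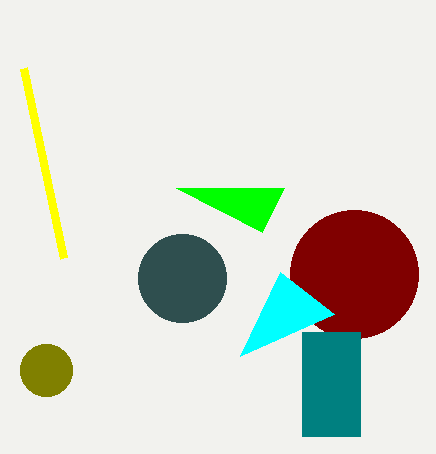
px2_1 = 176; py2_1 = 188; center_x_2 = 354; center_y_2 = 274; radius_2 = 64; center_y_3 = 370; px0_4 = 302; py0_4 = 332; px1_4 = 360; py1_4 = 436; center_x_5 = 182; center_y_5 = 278; radius_5 = 44; px0_6 = 64; py0_6 = 258; px0_7 = 280; py0_7 = 272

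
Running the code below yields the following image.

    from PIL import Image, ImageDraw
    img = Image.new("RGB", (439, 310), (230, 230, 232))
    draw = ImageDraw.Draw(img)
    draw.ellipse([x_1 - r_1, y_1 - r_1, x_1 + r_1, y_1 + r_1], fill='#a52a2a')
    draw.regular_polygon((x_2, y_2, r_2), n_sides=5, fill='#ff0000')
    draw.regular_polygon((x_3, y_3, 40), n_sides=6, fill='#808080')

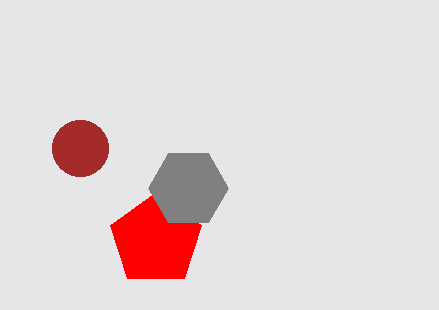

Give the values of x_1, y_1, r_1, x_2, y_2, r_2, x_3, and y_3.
x_1 = 80
y_1 = 148
r_1 = 28
x_2 = 156
y_2 = 240
r_2 = 48
x_3 = 188
y_3 = 188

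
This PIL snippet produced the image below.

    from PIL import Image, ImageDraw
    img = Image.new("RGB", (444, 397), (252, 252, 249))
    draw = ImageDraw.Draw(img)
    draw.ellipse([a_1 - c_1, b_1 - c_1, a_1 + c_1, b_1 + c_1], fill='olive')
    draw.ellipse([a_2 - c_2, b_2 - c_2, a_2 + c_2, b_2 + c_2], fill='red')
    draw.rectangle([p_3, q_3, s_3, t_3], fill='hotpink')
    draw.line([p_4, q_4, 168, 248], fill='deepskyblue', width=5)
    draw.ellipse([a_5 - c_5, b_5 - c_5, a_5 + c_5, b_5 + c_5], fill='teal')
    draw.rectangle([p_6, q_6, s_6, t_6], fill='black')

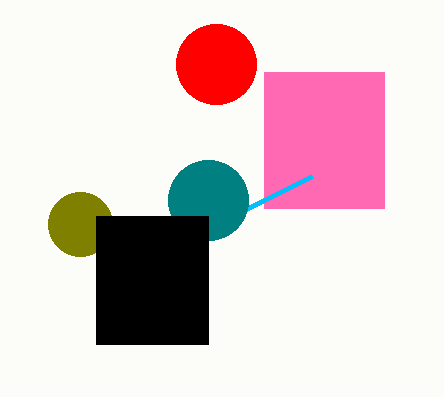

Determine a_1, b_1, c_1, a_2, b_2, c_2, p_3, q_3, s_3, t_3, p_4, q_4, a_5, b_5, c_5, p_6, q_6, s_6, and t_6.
a_1 = 80, b_1 = 224, c_1 = 32, a_2 = 216, b_2 = 64, c_2 = 40, p_3 = 264, q_3 = 72, s_3 = 384, t_3 = 208, p_4 = 312, q_4 = 176, a_5 = 208, b_5 = 200, c_5 = 40, p_6 = 96, q_6 = 216, s_6 = 208, t_6 = 344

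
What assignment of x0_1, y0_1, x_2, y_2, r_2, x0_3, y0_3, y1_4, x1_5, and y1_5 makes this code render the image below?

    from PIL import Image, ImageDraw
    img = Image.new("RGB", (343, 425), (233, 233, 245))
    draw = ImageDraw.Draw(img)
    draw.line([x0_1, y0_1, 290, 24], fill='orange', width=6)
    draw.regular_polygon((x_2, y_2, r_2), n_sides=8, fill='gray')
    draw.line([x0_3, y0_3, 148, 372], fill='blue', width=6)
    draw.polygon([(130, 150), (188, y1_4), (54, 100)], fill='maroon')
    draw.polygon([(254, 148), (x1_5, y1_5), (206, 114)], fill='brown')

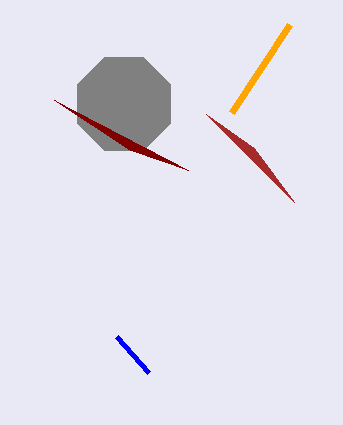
x0_1 = 232
y0_1 = 112
x_2 = 124
y_2 = 104
r_2 = 50
x0_3 = 116
y0_3 = 336
y1_4 = 170
x1_5 = 294
y1_5 = 202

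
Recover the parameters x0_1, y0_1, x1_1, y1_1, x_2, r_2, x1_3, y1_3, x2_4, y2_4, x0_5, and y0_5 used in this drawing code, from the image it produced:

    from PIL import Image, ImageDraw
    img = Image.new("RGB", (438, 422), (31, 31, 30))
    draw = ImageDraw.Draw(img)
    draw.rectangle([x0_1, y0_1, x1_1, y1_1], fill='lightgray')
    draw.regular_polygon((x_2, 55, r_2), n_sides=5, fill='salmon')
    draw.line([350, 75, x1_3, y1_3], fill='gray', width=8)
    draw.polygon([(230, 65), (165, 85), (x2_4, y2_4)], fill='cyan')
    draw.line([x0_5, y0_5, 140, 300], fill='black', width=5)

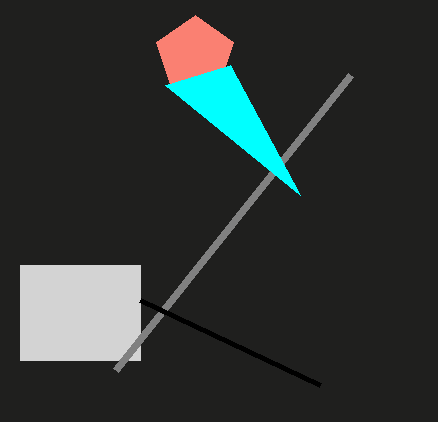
x0_1 = 20; y0_1 = 265; x1_1 = 140; y1_1 = 360; x_2 = 195; r_2 = 40; x1_3 = 115; y1_3 = 370; x2_4 = 300; y2_4 = 195; x0_5 = 320; y0_5 = 385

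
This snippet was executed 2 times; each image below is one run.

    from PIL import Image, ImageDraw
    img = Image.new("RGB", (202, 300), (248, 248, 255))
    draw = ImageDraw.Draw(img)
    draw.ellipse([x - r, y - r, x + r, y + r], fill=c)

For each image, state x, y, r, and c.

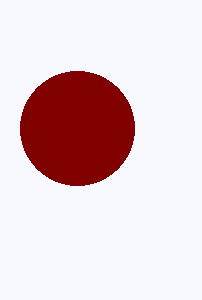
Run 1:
x = 77; y = 128; r = 57; c = 'maroon'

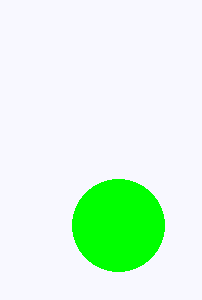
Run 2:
x = 118; y = 225; r = 46; c = 'lime'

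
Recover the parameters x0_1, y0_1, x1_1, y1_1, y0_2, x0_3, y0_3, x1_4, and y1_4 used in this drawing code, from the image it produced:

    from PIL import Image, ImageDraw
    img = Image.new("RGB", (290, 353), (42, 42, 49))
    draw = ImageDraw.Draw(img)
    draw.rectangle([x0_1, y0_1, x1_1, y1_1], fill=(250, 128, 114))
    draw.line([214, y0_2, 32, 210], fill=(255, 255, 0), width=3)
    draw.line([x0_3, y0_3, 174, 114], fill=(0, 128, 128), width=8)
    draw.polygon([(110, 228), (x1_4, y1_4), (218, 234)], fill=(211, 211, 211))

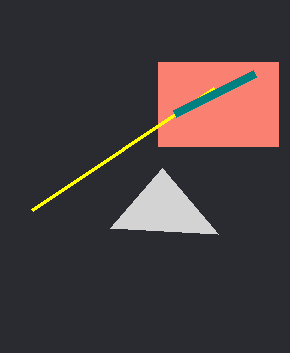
x0_1 = 158; y0_1 = 62; x1_1 = 278; y1_1 = 146; y0_2 = 88; x0_3 = 254; y0_3 = 74; x1_4 = 162; y1_4 = 168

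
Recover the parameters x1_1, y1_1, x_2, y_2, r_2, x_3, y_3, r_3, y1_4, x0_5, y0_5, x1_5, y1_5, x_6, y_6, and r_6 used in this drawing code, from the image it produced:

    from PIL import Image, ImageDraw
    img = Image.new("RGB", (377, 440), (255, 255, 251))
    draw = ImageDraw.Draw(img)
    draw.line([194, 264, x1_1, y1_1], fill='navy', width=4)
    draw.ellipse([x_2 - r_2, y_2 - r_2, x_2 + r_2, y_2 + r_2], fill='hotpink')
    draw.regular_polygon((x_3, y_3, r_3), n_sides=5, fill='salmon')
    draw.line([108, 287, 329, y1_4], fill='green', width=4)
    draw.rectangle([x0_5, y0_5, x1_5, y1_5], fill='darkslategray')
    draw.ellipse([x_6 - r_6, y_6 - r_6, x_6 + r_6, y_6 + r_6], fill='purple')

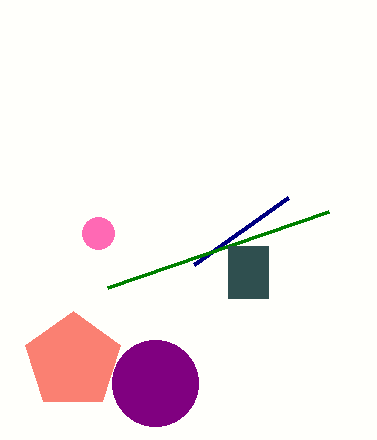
x1_1 = 288, y1_1 = 197, x_2 = 98, y_2 = 233, r_2 = 16, x_3 = 73, y_3 = 361, r_3 = 50, y1_4 = 211, x0_5 = 228, y0_5 = 246, x1_5 = 268, y1_5 = 298, x_6 = 155, y_6 = 383, r_6 = 43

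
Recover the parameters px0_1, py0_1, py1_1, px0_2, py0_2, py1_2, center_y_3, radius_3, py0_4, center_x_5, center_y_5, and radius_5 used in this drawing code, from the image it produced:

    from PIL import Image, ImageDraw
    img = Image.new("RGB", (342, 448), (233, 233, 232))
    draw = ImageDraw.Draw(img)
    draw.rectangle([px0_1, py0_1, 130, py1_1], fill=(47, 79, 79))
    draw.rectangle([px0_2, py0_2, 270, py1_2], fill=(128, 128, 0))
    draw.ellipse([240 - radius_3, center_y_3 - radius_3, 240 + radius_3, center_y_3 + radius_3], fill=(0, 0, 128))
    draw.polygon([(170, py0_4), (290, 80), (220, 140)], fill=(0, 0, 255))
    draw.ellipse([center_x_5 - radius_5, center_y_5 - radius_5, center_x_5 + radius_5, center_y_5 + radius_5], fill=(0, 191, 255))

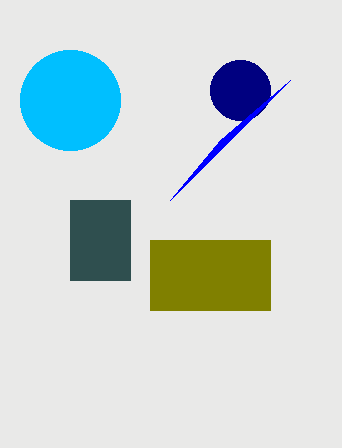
px0_1 = 70; py0_1 = 200; py1_1 = 280; px0_2 = 150; py0_2 = 240; py1_2 = 310; center_y_3 = 90; radius_3 = 30; py0_4 = 200; center_x_5 = 70; center_y_5 = 100; radius_5 = 50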